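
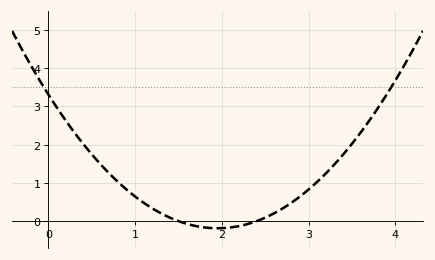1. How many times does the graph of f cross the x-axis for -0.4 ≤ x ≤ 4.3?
2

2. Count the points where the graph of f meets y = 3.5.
2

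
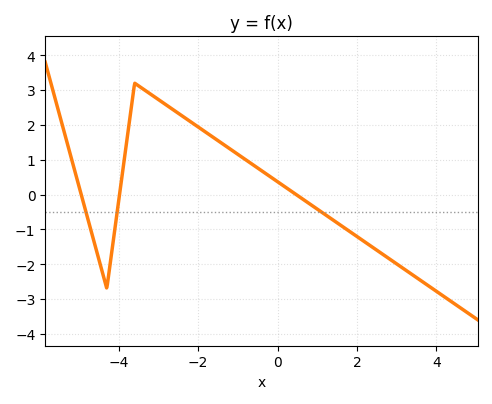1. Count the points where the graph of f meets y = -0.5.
3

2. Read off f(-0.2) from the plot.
0.526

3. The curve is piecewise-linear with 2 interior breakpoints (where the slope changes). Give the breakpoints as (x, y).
(-4.3, -2.7); (-3.6, 3.2)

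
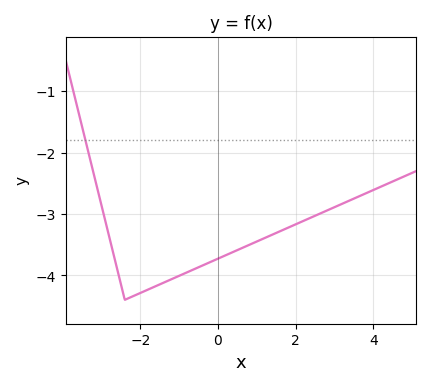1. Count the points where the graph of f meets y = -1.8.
1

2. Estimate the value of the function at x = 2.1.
-3.1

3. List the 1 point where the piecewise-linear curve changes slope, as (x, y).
(-2.4, -4.4)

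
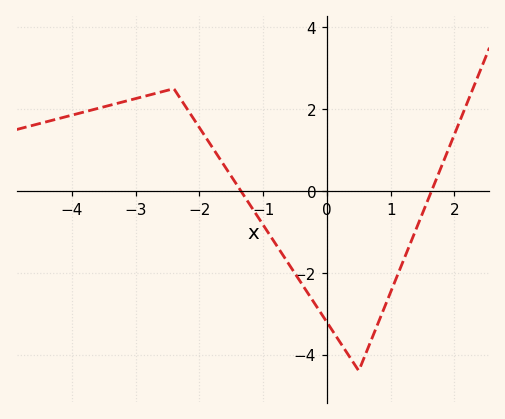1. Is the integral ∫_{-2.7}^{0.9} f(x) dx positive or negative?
negative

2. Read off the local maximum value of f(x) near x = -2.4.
2.5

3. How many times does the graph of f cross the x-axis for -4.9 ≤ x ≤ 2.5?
2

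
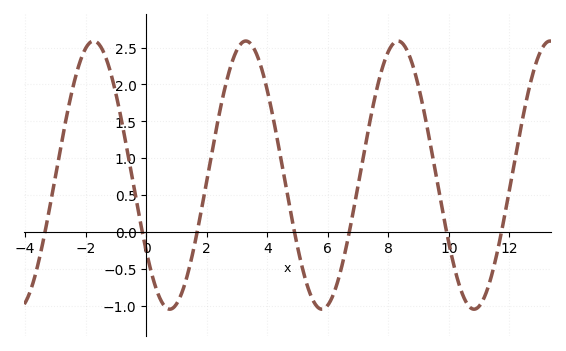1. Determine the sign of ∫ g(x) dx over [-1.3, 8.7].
positive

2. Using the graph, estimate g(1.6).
-0.15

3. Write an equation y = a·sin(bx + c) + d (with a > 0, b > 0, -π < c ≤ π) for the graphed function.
y = 1.82sin(1.2x - 2.5) + 0.77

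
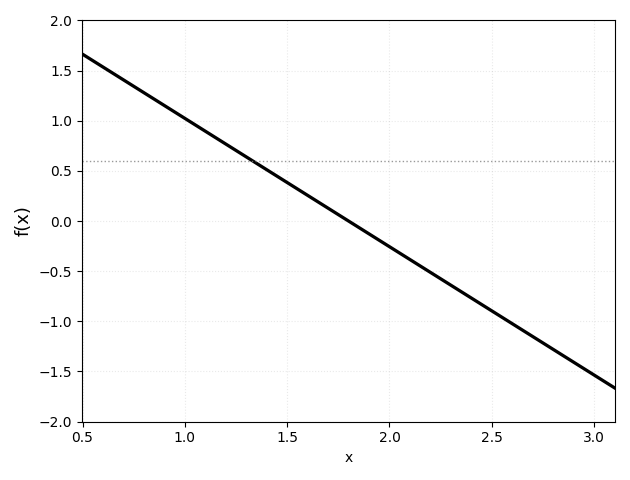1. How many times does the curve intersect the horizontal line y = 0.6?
1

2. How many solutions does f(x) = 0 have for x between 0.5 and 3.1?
1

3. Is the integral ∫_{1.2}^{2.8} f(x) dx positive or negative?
negative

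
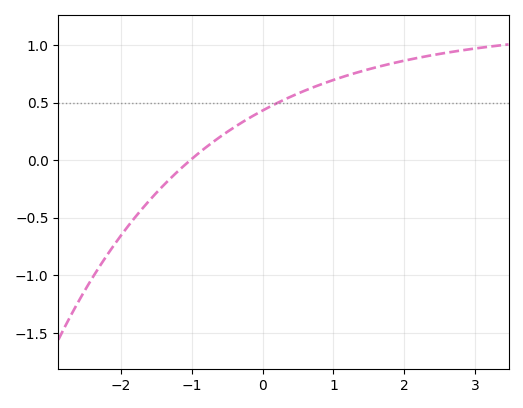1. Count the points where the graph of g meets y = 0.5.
1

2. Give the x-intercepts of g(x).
-1.02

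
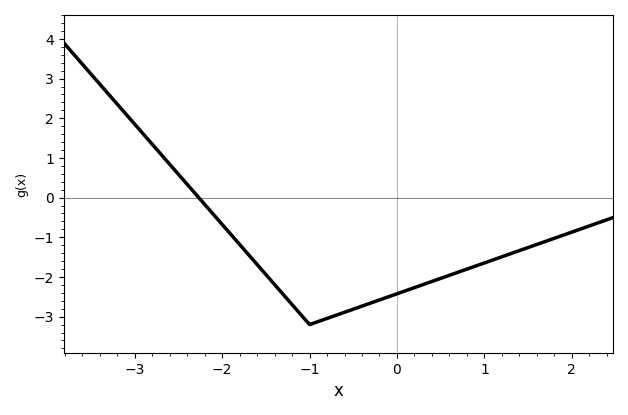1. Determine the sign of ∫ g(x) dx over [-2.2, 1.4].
negative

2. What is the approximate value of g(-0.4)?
-2.73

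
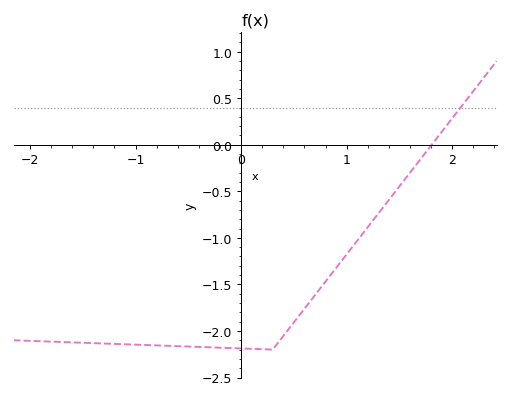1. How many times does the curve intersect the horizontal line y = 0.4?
1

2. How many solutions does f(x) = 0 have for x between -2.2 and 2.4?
1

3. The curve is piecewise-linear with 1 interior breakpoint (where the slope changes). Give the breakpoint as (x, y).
(0.3, -2.2)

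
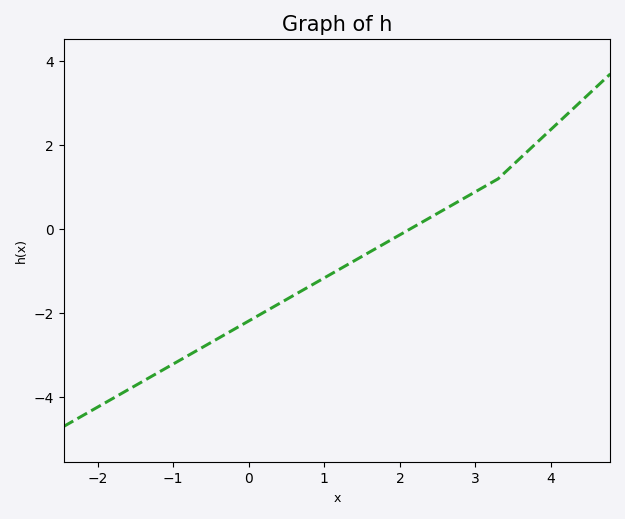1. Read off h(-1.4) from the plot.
-3.62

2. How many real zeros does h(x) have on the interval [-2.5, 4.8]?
1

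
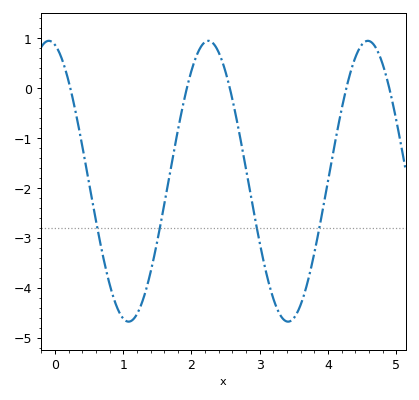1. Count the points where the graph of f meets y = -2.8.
4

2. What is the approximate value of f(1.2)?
-4.5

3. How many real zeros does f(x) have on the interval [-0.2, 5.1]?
5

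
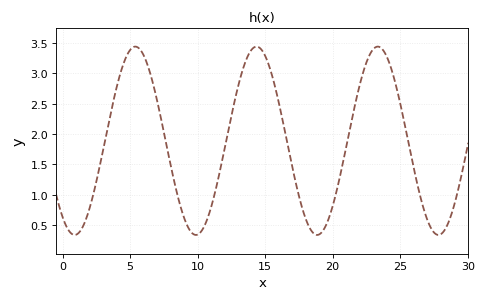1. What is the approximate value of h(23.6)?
3.41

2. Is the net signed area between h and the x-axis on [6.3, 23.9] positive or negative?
positive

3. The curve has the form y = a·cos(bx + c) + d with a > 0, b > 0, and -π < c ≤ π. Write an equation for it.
y = 1.55cos(0.7x + 2.51) + 1.89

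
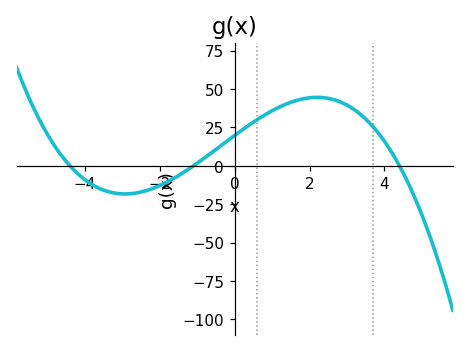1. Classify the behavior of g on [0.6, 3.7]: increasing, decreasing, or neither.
neither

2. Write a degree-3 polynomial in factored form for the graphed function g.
y = -0.93(x + 4.4)(x + 1.1)(x - 4.4)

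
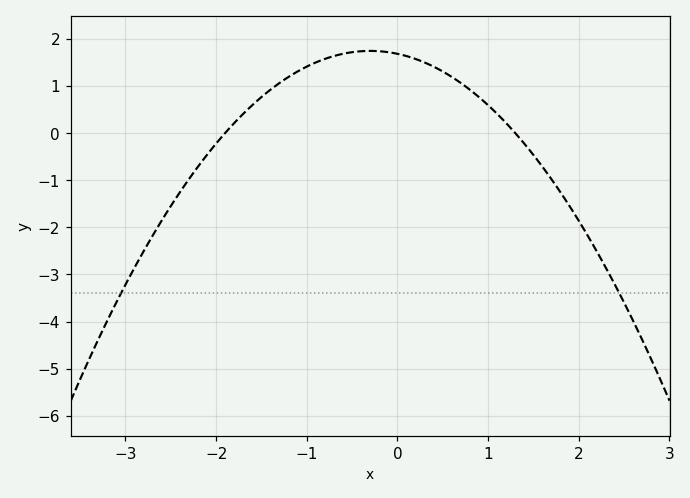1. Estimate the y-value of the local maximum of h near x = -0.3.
1.74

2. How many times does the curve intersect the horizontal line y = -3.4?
2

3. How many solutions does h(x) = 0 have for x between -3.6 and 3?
2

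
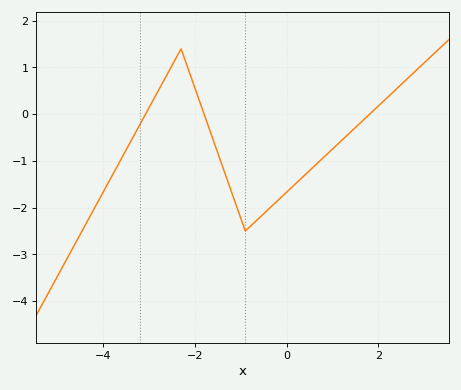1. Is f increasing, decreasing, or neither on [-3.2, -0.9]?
neither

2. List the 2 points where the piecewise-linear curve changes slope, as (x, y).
(-2.3, 1.4); (-0.9, -2.5)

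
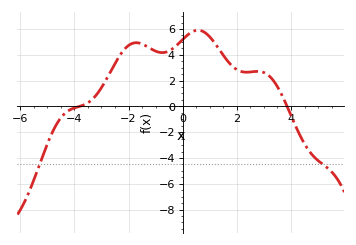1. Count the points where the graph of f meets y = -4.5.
2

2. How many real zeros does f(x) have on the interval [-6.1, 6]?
2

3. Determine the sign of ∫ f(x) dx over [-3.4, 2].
positive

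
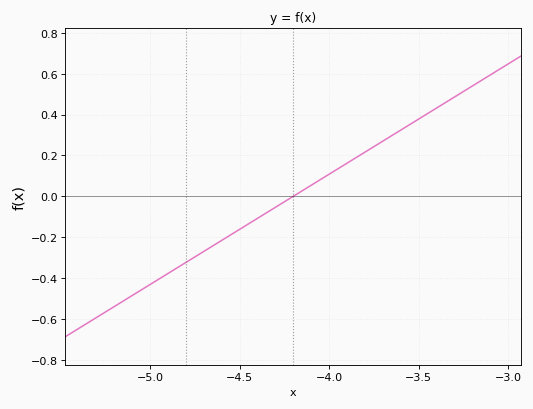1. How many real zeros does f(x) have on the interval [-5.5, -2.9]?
1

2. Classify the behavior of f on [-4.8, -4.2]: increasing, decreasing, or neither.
increasing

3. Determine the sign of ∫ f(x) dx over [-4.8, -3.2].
positive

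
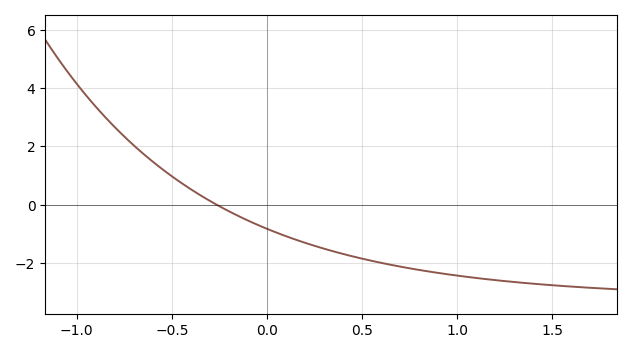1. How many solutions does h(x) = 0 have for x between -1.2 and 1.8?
1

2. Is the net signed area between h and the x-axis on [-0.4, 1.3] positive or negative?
negative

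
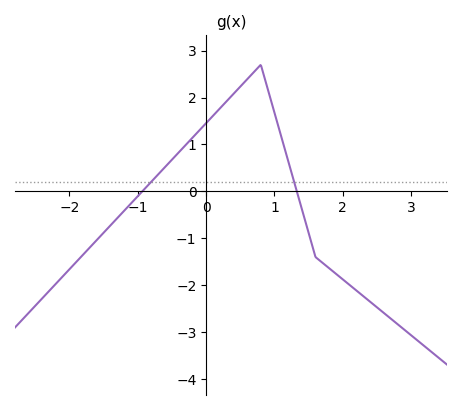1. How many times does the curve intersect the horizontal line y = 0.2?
2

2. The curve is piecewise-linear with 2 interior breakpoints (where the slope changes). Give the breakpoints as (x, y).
(0.8, 2.7); (1.6, -1.4)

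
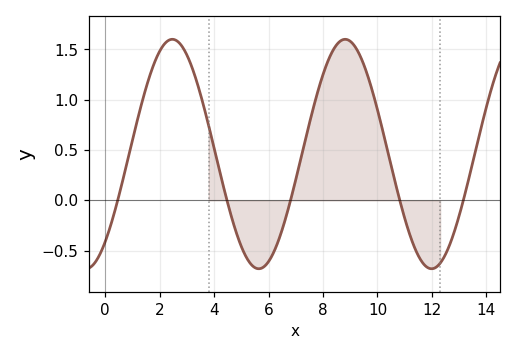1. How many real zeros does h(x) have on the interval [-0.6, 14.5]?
5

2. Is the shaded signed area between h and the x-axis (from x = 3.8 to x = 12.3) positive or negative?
positive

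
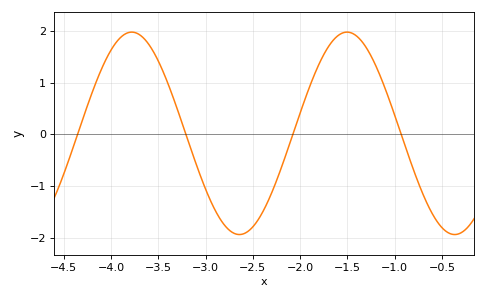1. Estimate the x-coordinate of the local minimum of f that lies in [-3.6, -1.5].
-2.64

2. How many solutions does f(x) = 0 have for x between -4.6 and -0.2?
4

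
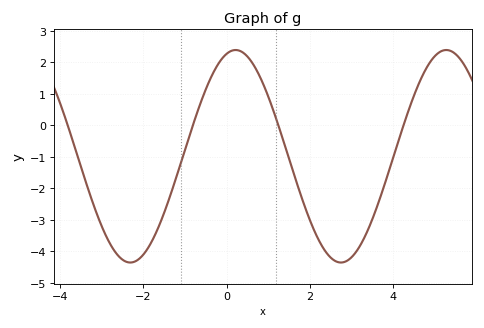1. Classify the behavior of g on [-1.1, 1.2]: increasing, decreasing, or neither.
neither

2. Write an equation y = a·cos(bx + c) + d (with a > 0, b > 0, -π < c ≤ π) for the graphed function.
y = 3.37cos(1.24x - 0.27) - 0.98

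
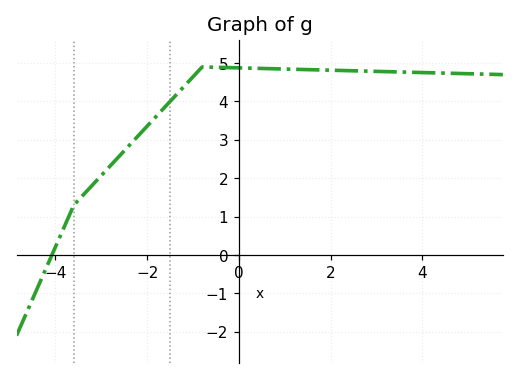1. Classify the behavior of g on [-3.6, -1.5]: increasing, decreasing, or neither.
increasing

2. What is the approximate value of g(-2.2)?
3.1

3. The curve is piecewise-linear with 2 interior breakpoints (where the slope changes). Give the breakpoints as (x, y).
(-3.6, 1.3); (-0.8, 4.9)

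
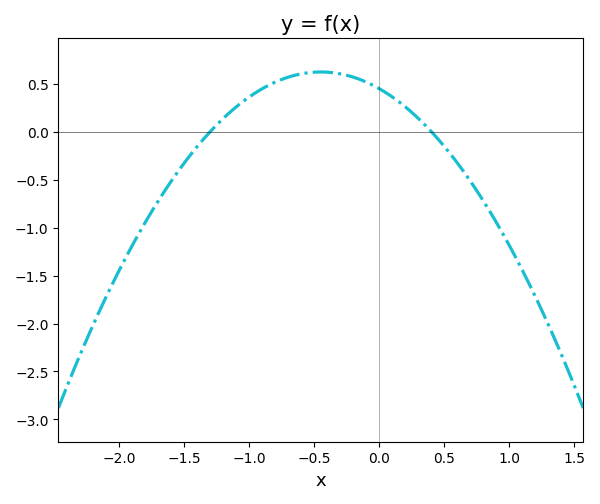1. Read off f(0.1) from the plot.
0.361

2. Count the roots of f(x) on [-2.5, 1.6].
2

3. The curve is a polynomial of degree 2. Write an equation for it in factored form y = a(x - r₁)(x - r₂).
y = -0.86(x + 1.3)(x - 0.4)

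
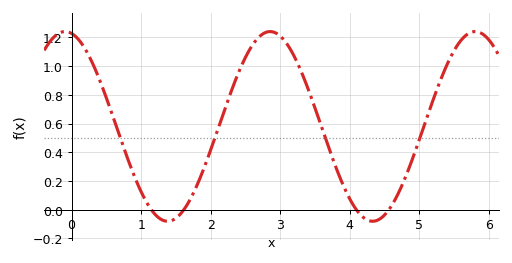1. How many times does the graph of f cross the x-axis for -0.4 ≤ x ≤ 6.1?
4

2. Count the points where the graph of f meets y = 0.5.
4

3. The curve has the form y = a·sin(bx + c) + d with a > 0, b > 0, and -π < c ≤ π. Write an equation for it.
y = 0.66sin(2.13x + 1.77) + 0.58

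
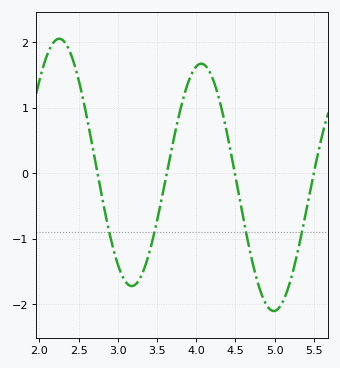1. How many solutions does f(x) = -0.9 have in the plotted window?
4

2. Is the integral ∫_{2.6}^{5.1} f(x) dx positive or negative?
negative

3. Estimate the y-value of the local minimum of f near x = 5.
-2.1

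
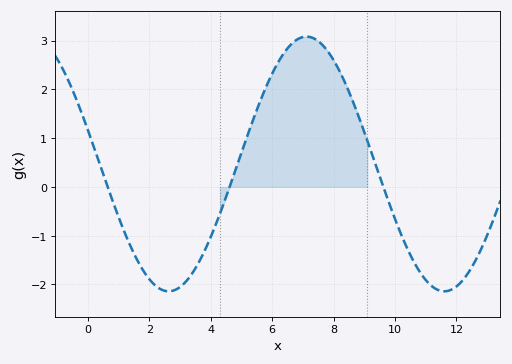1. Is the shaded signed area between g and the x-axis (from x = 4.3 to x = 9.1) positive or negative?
positive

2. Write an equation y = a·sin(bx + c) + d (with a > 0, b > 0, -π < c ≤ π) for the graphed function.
y = 2.61sin(0.7x + 2.9) + 0.47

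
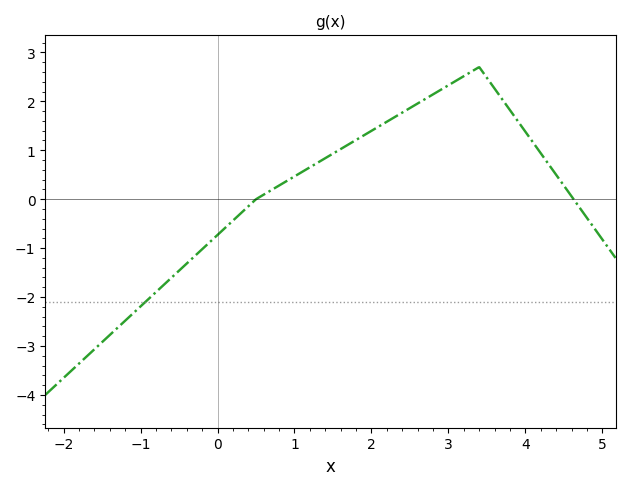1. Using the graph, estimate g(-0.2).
-1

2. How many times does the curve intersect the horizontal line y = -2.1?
1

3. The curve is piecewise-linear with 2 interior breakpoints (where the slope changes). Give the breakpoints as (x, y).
(0.5, 0); (3.4, 2.7)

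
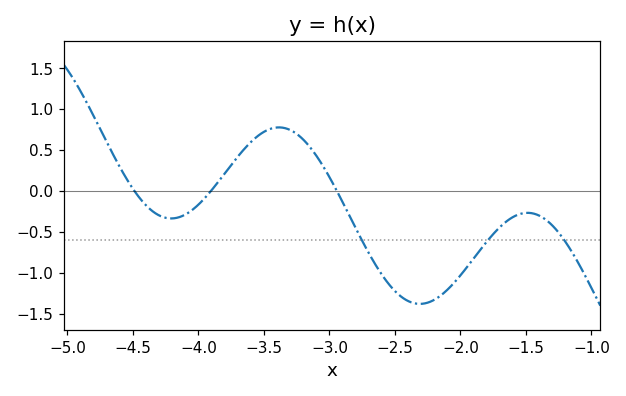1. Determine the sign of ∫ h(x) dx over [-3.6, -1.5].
negative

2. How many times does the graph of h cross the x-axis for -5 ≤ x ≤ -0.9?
3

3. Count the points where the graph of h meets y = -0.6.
3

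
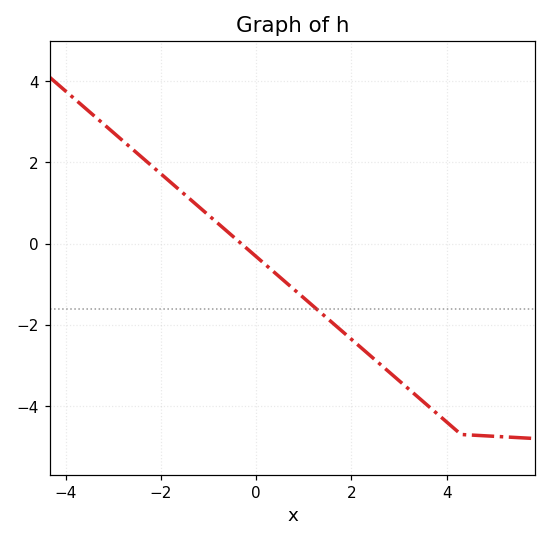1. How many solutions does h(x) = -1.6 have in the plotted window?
1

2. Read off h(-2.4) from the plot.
2.13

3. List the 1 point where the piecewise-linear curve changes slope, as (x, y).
(4.3, -4.7)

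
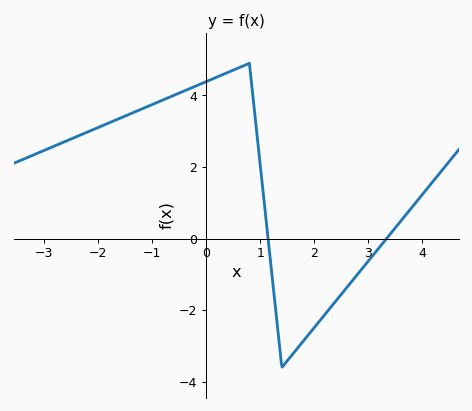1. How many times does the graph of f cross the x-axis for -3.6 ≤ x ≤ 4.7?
2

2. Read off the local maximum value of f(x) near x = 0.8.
4.9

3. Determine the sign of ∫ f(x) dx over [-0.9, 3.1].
positive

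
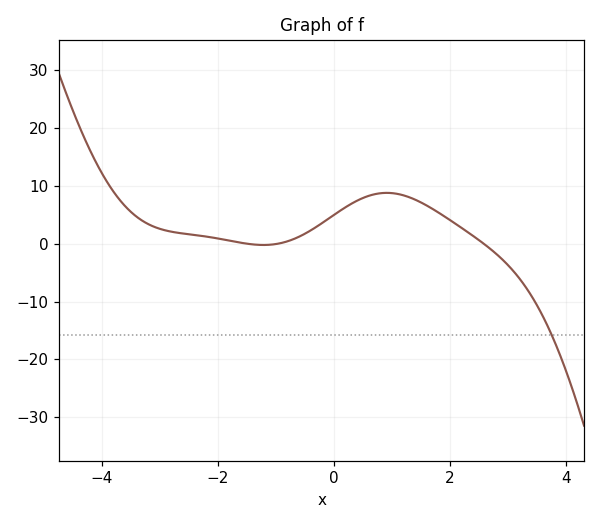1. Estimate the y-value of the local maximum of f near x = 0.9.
9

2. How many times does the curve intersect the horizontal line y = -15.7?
1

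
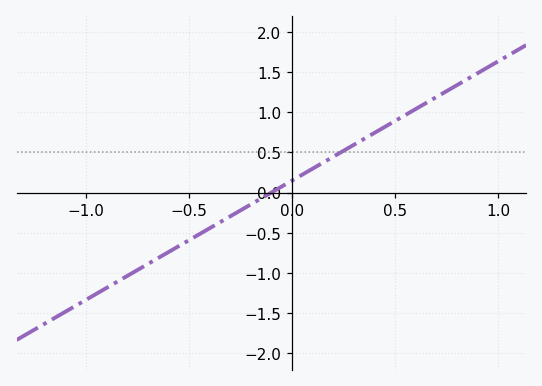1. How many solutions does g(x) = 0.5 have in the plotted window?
1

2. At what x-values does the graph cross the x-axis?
-0.1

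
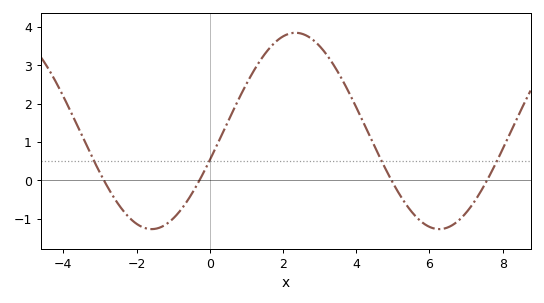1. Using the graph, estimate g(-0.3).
-0.03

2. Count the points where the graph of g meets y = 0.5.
4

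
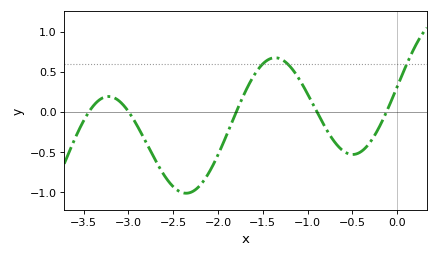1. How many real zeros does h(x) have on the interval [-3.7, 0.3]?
5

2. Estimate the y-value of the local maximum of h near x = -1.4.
0.65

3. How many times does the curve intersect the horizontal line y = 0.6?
3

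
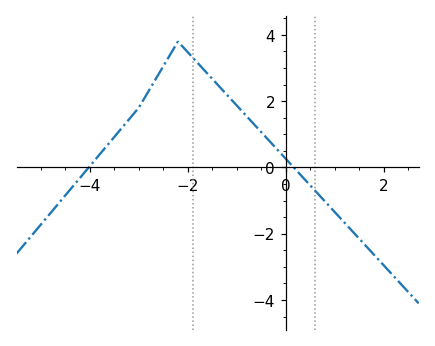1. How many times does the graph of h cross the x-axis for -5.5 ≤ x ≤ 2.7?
2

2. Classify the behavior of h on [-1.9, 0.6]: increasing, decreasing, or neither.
decreasing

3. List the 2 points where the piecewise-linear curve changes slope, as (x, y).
(-3, 1.8); (-2.2, 3.8)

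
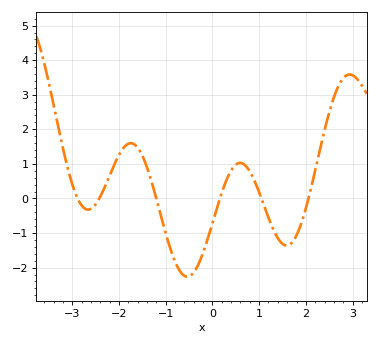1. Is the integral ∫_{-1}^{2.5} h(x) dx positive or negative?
negative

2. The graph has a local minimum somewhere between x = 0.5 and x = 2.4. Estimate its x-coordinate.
1.6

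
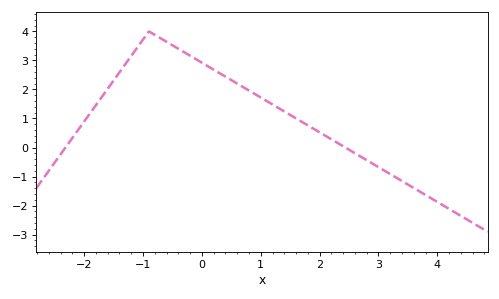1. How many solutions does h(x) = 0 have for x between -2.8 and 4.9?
2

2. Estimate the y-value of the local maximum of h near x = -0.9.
4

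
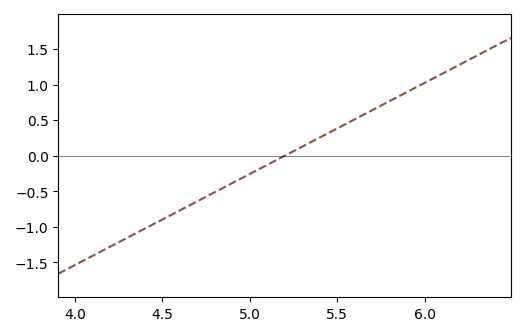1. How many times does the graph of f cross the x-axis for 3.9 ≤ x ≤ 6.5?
1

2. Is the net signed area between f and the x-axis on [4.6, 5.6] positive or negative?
negative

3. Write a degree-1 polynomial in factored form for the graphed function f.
y = 1.28(x - 5.2)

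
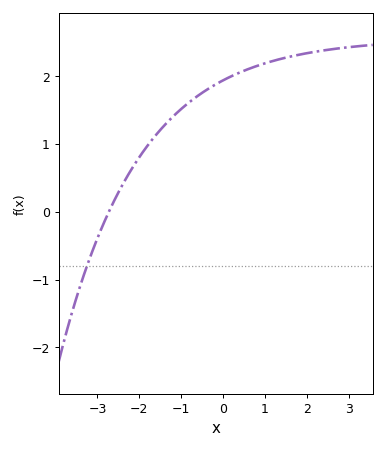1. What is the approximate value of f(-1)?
1.52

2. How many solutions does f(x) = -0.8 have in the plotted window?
1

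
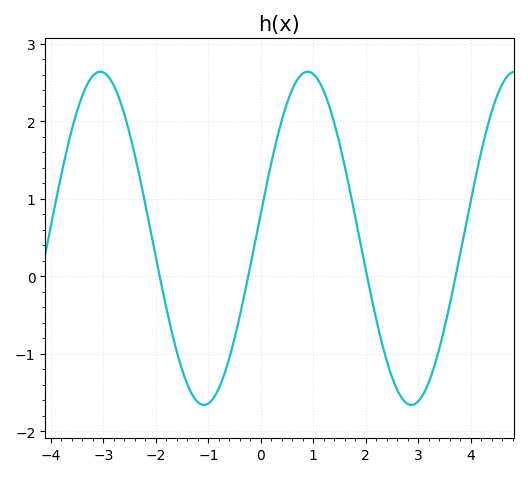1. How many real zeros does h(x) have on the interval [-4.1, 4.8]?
4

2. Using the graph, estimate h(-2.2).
0.929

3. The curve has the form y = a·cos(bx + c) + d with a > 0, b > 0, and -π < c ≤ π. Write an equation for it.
y = 2.15cos(1.59x - 1.42) + 0.49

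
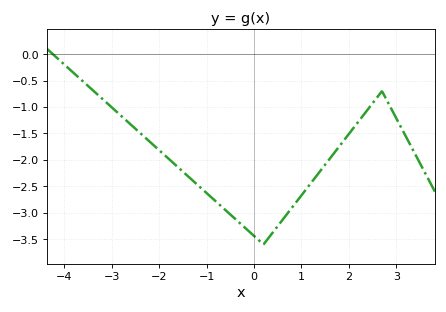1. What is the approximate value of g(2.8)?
-0.87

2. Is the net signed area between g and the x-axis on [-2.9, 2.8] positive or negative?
negative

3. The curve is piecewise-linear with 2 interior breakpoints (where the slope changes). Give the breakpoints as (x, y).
(0.2, -3.6); (2.7, -0.7)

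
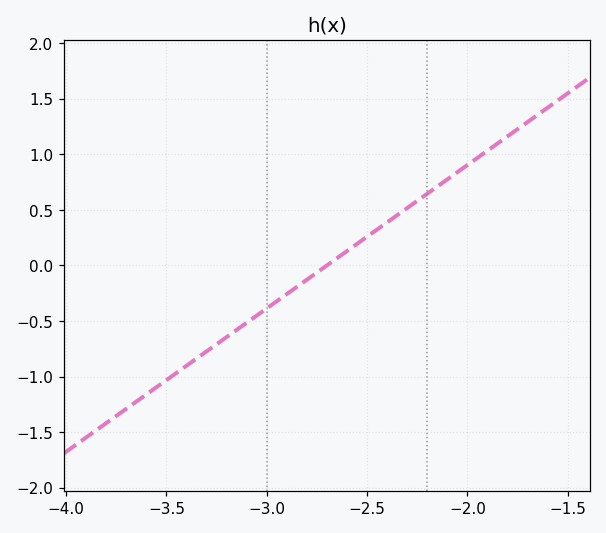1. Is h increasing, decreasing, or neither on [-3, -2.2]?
increasing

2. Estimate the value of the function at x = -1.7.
1.29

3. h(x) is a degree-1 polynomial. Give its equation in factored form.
y = 1.29(x + 2.7)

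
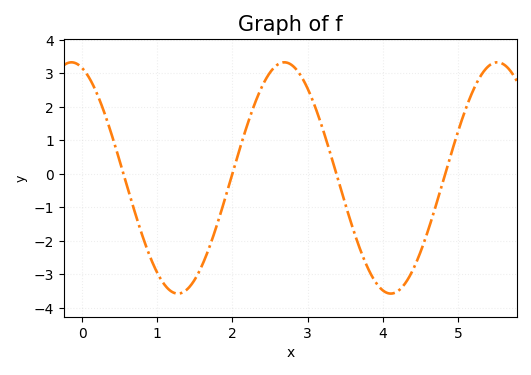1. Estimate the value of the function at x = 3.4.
-0.1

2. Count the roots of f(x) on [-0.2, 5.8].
4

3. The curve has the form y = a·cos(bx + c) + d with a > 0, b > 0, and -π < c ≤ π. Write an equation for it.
y = 3.45cos(2.2x + 0.31) - 0.12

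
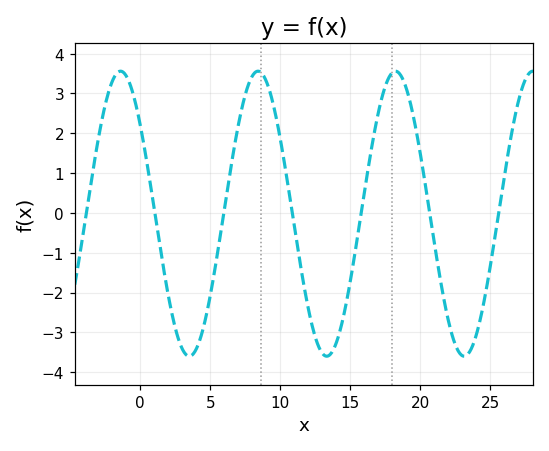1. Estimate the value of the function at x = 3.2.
-3.53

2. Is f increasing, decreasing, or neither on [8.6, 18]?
neither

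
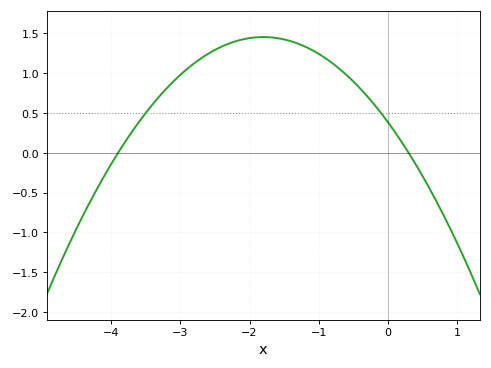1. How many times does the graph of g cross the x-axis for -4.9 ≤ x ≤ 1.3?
2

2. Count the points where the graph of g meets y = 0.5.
2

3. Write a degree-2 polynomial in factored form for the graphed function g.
y = -0.33(x + 3.9)(x - 0.3)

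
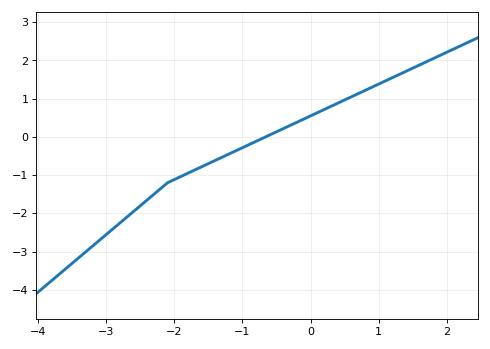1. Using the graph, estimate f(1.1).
1.47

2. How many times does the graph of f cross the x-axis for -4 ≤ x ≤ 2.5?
1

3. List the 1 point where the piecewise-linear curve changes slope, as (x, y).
(-2.1, -1.2)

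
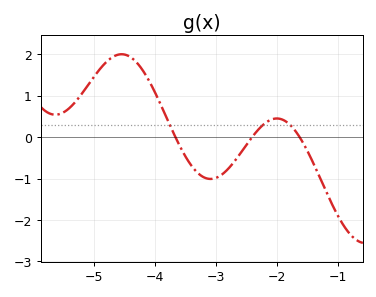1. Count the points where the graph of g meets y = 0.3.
3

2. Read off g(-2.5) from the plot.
-0.187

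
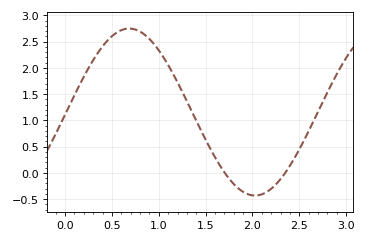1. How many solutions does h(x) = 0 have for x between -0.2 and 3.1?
2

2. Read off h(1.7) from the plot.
0.012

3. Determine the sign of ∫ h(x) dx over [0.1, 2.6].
positive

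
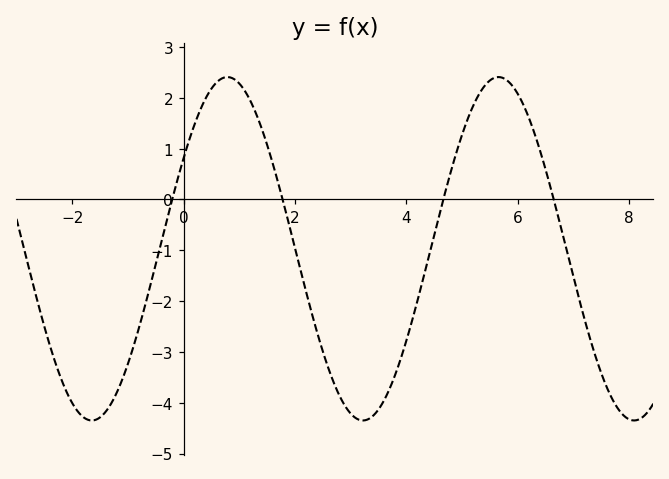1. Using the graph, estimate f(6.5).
0.6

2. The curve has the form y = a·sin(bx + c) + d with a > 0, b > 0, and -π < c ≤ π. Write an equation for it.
y = 3.38sin(1.3x + 0.56) - 0.97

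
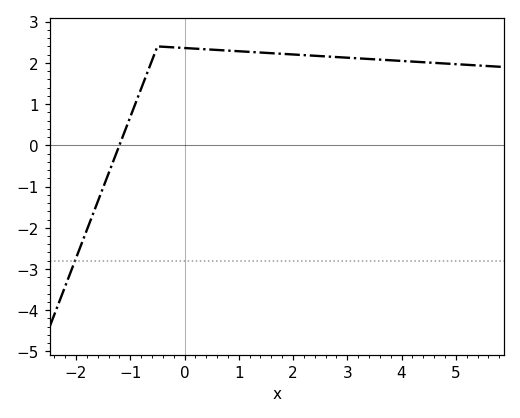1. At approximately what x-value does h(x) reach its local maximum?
-0.496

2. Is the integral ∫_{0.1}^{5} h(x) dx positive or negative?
positive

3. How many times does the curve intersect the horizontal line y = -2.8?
1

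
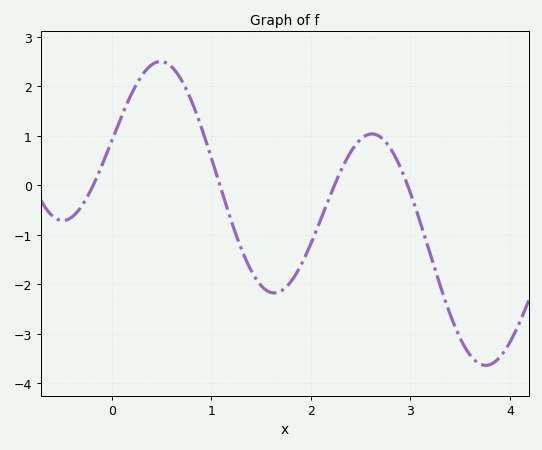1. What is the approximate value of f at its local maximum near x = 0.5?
2.5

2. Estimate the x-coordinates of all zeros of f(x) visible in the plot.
-0.186, 1.09, 2.24, 2.97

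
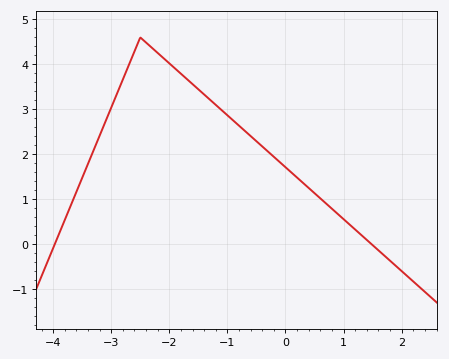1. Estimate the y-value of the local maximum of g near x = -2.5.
4.6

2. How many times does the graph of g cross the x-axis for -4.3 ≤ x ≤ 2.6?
2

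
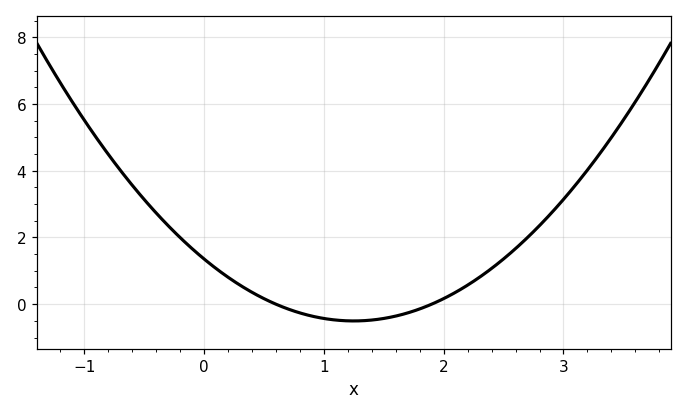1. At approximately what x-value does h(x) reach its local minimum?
1.2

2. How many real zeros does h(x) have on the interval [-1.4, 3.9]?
2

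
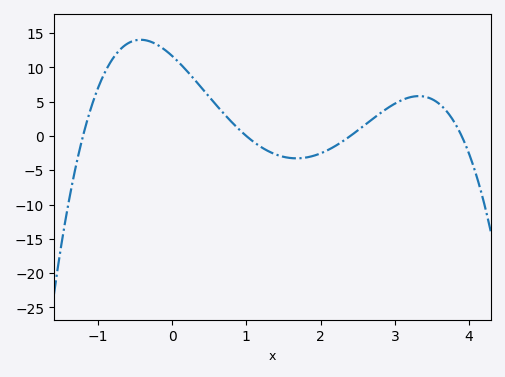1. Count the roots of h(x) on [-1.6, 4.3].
4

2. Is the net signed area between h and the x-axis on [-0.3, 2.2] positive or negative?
positive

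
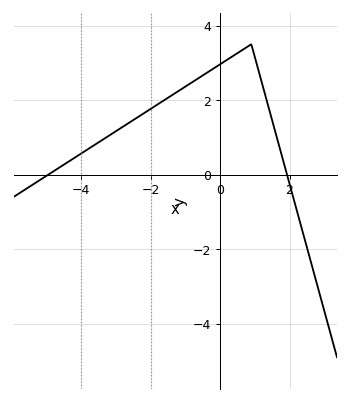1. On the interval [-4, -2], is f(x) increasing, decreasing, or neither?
increasing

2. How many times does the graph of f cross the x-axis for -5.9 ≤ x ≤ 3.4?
2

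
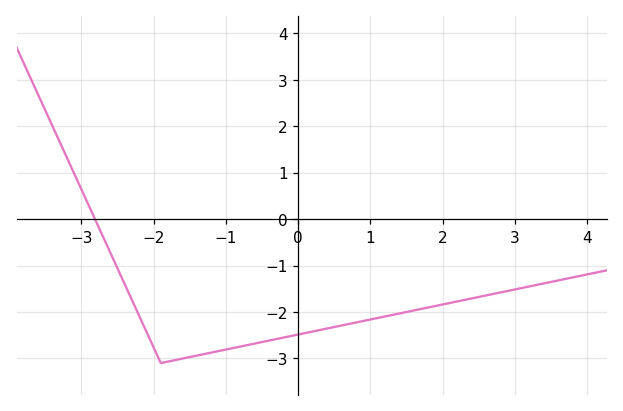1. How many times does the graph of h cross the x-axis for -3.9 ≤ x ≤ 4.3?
1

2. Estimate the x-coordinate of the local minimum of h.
-1.9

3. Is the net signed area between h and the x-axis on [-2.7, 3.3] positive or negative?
negative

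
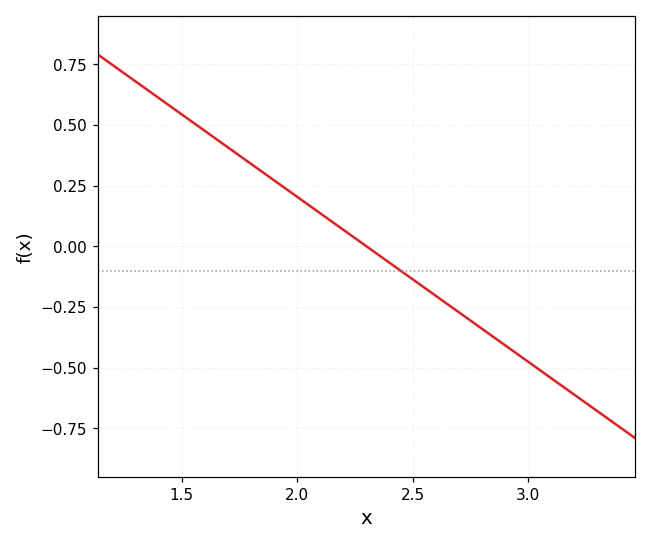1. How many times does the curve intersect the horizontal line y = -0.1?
1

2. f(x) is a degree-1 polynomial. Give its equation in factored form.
y = -0.68(x - 2.3)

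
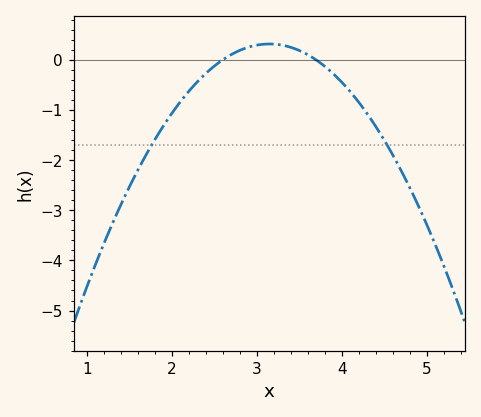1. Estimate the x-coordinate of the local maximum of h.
3.1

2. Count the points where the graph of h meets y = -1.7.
2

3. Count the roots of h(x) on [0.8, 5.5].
2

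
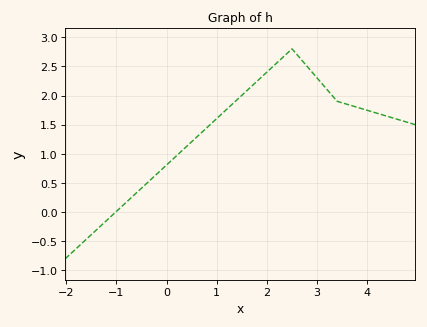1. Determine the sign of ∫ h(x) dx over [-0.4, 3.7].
positive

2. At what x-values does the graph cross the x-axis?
-1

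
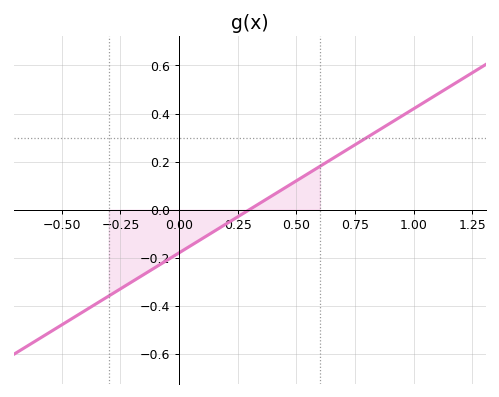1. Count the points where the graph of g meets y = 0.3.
1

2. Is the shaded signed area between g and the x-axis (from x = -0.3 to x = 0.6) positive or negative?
negative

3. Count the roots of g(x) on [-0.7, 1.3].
1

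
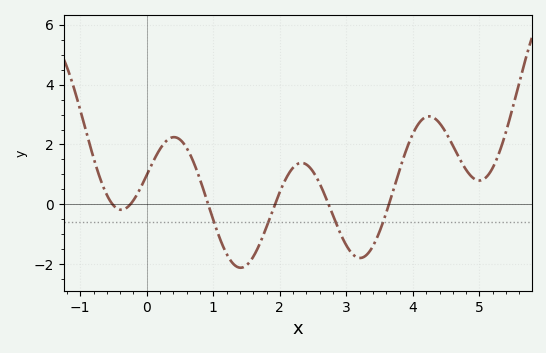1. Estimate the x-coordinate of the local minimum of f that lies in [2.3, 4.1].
3.2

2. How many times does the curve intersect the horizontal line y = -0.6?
4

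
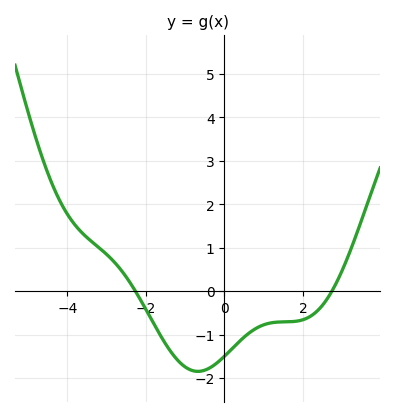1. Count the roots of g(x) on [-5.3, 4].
2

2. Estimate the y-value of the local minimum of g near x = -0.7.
-1.84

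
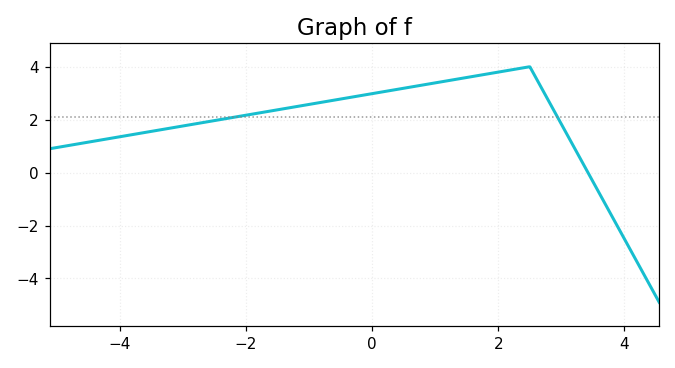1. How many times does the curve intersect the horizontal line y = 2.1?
2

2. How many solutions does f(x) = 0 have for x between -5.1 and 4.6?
1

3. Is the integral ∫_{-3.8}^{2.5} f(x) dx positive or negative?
positive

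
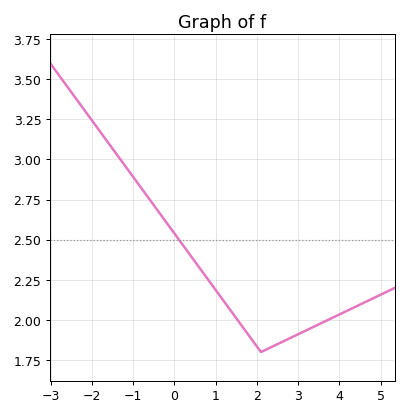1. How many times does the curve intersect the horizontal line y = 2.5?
1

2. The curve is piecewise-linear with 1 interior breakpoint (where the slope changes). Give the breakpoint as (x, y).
(2.1, 1.8)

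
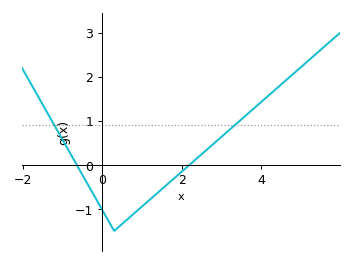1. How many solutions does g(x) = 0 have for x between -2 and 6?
2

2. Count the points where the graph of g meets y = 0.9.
2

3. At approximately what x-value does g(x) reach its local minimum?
0.299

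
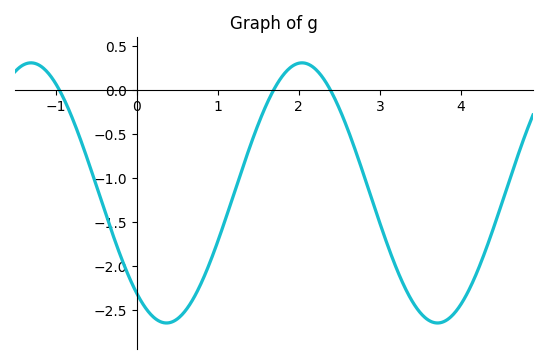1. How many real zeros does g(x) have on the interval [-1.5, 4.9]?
3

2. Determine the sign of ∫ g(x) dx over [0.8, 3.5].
negative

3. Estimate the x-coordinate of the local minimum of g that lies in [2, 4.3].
3.7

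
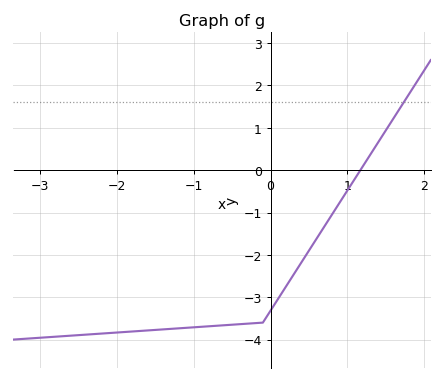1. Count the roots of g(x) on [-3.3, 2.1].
1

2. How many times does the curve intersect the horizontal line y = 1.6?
1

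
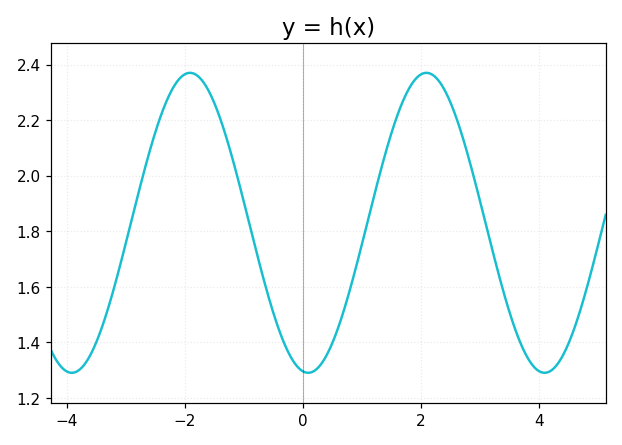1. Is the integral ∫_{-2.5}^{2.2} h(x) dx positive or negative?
positive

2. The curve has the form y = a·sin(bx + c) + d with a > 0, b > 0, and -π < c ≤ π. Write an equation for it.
y = 0.54sin(1.6x - 1.7) + 1.83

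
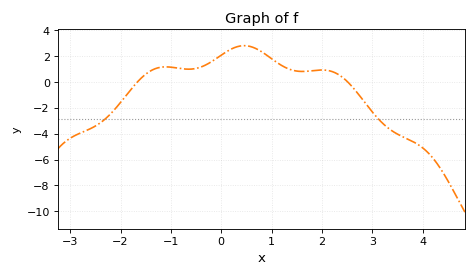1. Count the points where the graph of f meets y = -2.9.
2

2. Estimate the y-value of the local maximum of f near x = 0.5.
2.8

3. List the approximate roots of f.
-1.6, 2.6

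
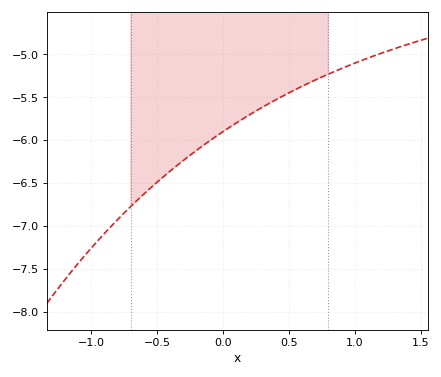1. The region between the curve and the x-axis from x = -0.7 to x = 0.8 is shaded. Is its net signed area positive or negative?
negative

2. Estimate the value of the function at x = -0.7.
-6.77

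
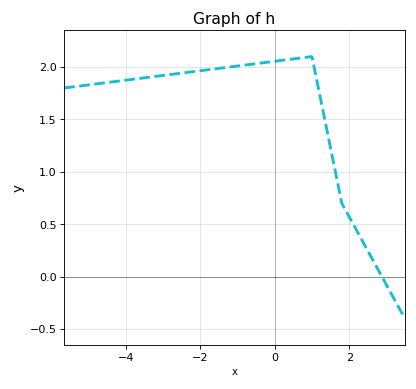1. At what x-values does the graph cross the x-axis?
2.8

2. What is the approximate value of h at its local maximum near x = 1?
2.1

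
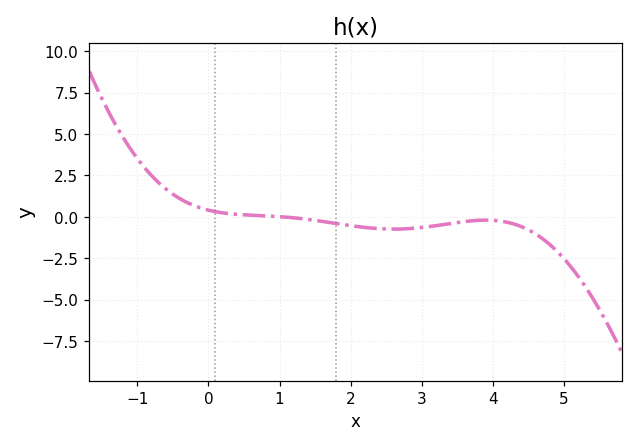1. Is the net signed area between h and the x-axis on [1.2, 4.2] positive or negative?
negative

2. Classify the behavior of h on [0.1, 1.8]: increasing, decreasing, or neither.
decreasing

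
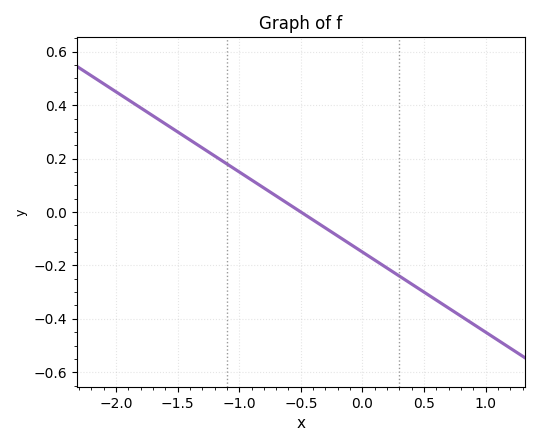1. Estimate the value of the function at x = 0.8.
-0.39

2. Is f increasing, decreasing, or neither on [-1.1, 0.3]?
decreasing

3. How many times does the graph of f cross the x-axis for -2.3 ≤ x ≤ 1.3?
1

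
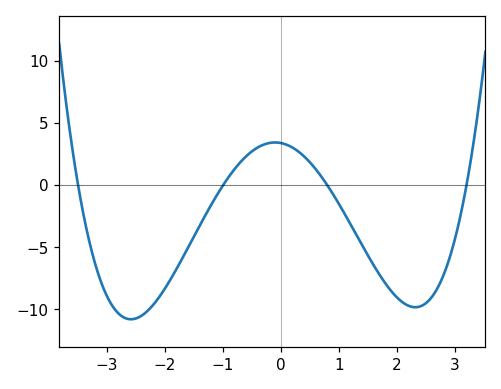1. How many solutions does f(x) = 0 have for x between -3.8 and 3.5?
4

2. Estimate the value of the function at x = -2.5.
-10.7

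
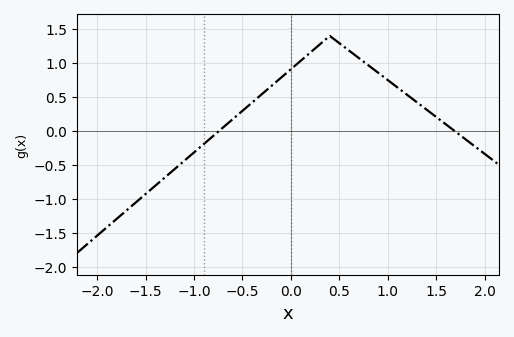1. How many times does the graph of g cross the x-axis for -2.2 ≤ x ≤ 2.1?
2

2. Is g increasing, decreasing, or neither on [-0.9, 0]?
increasing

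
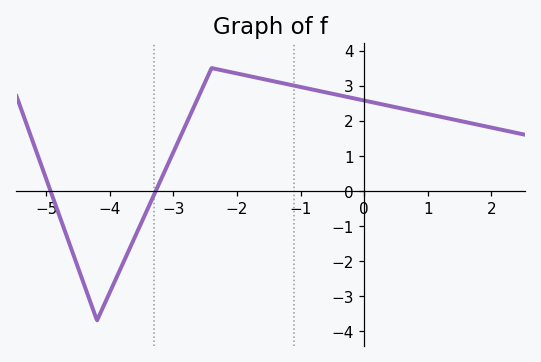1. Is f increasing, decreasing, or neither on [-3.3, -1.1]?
neither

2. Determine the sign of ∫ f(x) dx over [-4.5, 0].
positive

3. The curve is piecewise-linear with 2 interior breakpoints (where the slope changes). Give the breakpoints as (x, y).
(-4.2, -3.7); (-2.4, 3.5)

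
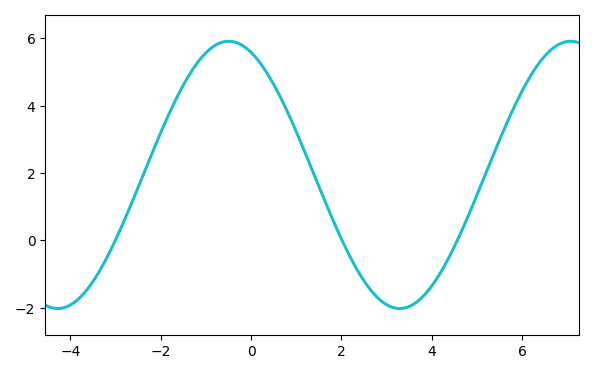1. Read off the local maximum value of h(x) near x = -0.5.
6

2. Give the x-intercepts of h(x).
-3, 2, 4.6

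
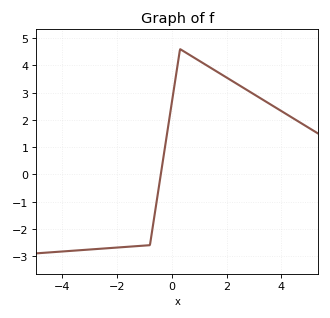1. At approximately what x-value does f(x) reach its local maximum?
0.303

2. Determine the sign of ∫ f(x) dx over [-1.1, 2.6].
positive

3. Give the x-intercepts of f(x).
-0.403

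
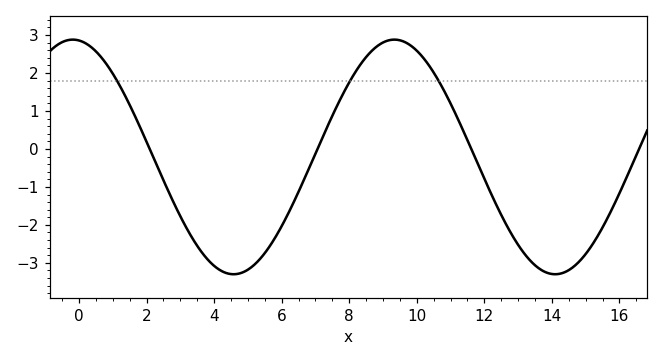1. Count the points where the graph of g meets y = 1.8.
3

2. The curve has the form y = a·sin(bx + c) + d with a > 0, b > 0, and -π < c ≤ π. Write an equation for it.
y = 3.09sin(0.66x + 1.69) - 0.21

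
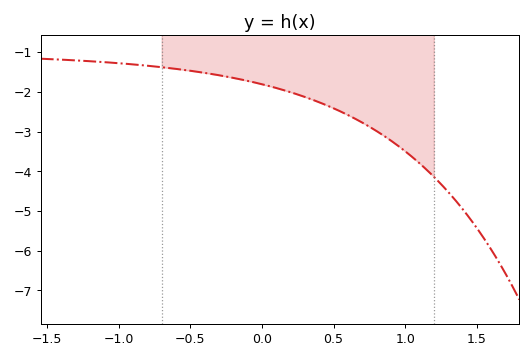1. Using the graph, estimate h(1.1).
-3.8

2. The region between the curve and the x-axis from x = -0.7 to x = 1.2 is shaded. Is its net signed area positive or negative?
negative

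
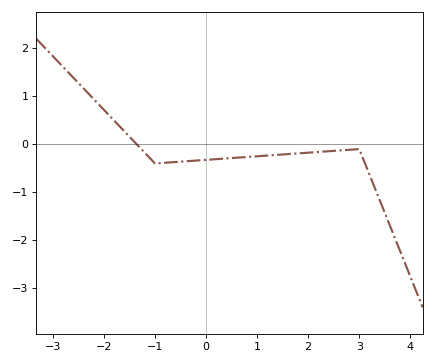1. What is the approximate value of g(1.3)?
-0.2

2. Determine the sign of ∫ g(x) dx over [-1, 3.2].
negative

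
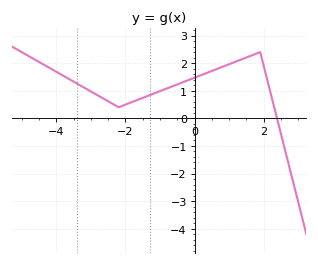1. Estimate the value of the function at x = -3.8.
1.54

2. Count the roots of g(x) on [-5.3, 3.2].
1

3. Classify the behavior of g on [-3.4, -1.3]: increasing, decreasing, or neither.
neither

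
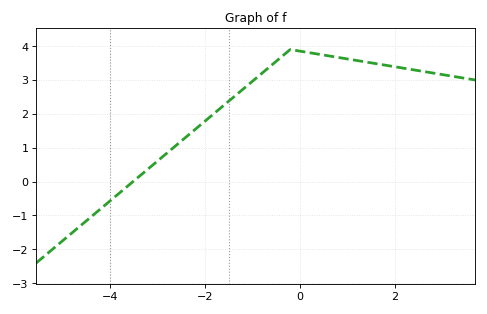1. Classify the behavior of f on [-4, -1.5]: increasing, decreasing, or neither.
increasing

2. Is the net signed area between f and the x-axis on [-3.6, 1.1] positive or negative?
positive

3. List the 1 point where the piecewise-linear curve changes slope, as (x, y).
(-0.2, 3.9)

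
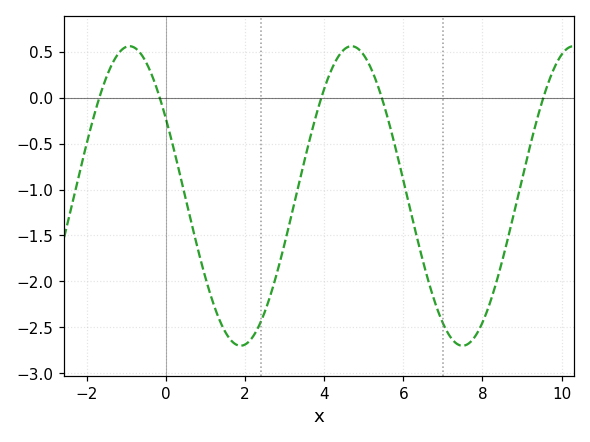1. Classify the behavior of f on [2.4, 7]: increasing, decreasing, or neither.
neither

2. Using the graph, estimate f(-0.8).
0.546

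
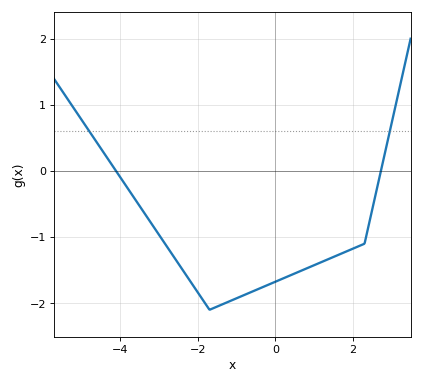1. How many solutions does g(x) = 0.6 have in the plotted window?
2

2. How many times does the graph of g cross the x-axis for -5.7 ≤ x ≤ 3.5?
2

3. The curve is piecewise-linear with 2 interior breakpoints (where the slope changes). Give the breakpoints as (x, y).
(-1.7, -2.1); (2.3, -1.1)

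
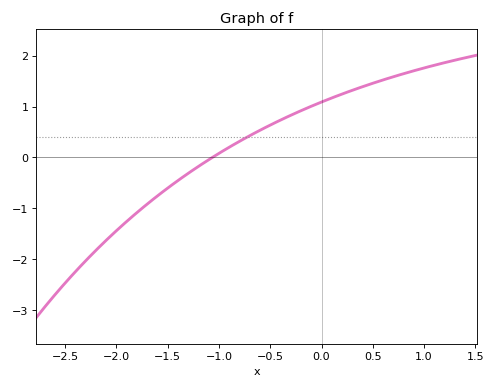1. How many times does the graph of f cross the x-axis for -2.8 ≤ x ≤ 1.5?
1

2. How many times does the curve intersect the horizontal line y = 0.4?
1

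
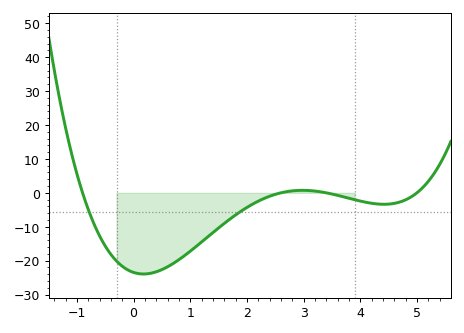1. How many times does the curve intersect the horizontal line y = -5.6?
2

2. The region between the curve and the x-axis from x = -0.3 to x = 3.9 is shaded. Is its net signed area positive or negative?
negative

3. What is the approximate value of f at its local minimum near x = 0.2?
-24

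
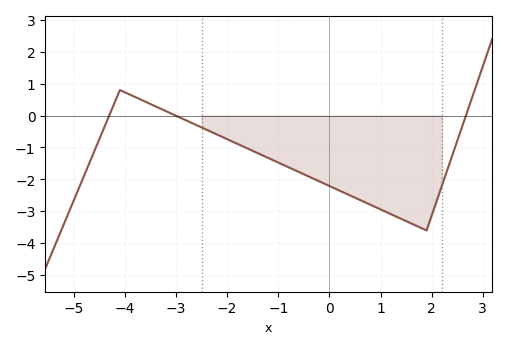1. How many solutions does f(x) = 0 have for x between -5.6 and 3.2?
3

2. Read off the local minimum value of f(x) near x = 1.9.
-3.6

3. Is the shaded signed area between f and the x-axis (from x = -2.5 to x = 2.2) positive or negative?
negative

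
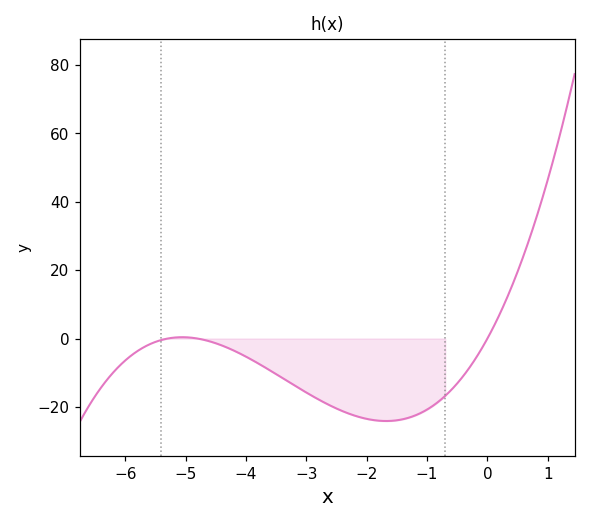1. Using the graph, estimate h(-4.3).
-2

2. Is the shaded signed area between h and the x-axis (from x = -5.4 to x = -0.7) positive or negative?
negative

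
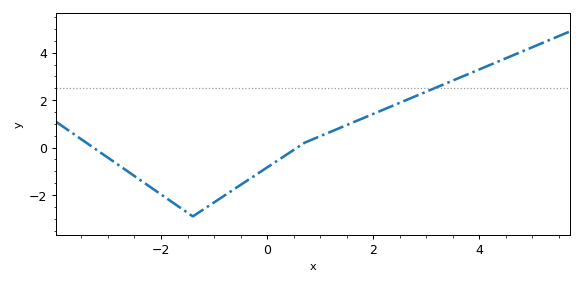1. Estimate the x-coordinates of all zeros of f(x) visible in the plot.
-3.2, 0.6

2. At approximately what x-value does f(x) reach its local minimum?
-1.4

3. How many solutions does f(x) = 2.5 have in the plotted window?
1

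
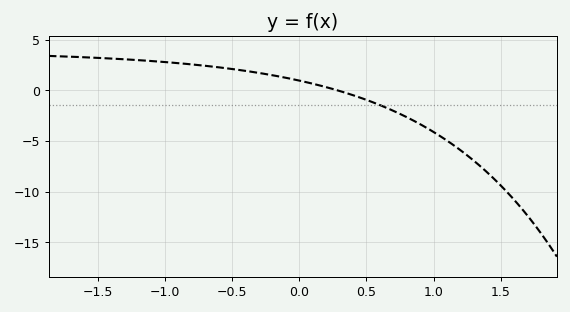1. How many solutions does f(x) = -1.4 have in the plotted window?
1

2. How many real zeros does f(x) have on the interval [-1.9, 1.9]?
1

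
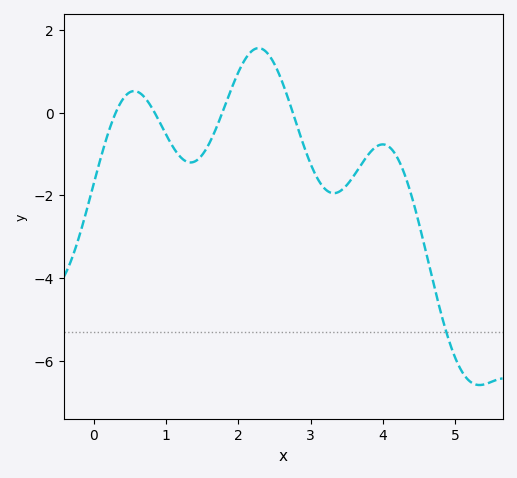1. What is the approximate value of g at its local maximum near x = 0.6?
0.6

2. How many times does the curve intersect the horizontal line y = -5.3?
1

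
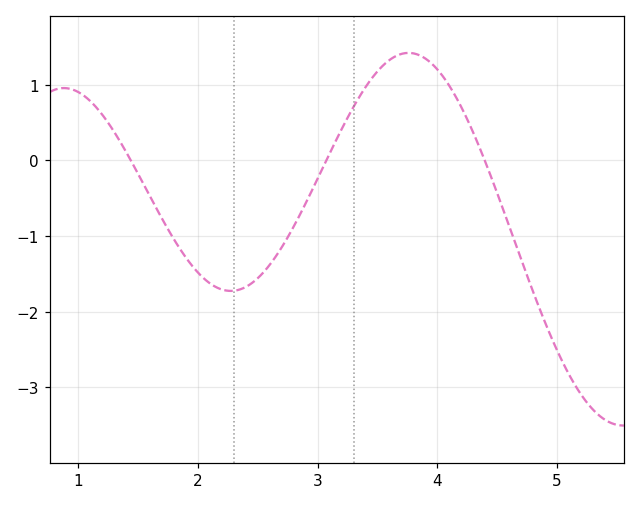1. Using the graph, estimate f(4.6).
-0.869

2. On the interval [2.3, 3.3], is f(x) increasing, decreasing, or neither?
increasing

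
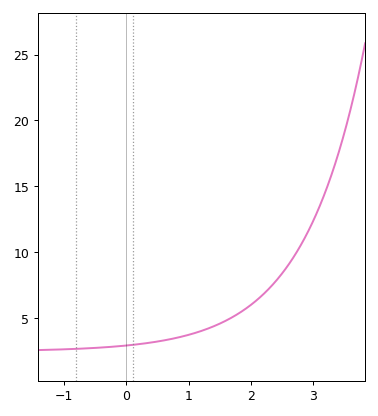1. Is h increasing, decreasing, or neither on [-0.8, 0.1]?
increasing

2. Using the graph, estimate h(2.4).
7.78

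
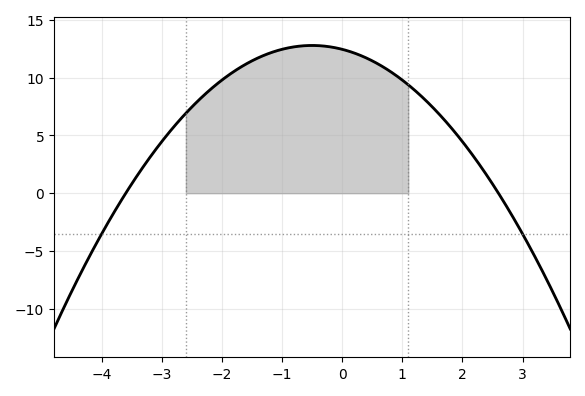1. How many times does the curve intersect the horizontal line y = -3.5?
2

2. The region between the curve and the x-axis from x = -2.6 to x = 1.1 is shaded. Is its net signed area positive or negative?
positive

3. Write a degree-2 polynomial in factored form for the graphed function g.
y = -1.33(x + 3.6)(x - 2.6)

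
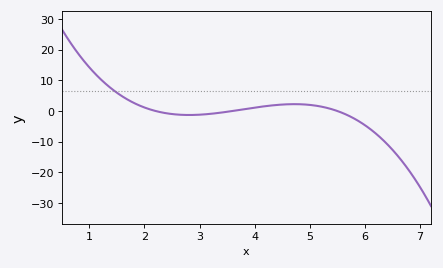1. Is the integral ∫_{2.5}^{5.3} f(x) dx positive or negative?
positive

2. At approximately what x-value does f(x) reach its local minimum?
2.8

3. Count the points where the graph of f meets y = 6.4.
1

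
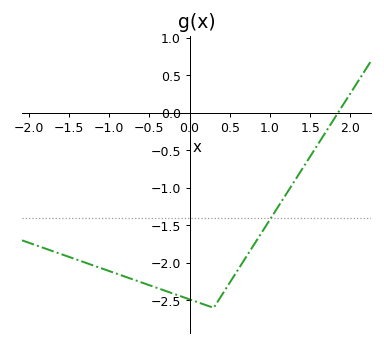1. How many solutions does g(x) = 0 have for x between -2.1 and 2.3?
1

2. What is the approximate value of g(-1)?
-2.11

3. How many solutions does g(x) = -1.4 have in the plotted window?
1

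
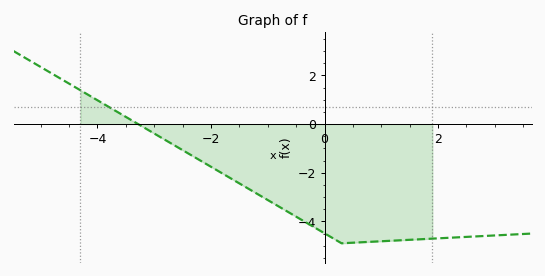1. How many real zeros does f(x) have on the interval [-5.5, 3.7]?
1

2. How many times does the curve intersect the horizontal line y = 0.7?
1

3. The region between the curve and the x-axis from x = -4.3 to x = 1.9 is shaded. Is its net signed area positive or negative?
negative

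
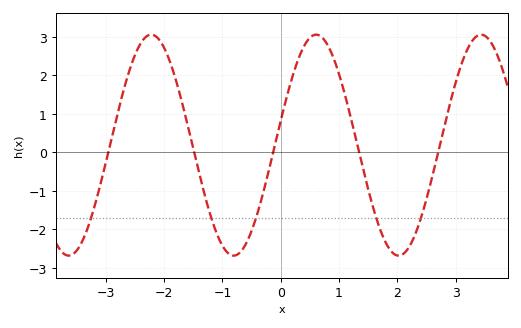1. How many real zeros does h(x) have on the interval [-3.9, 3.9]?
5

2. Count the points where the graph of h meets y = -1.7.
5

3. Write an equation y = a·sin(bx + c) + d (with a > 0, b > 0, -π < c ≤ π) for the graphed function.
y = 2.87sin(2.2x + 0.22) + 0.18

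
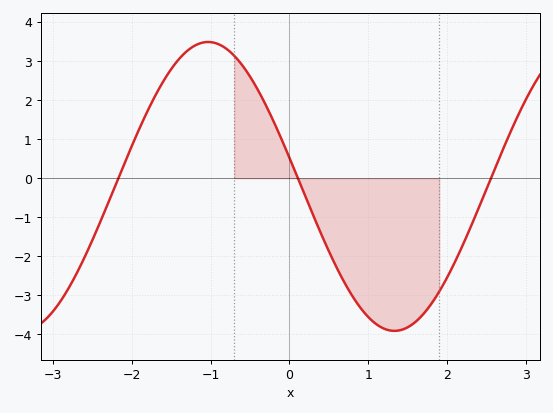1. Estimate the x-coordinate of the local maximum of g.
-1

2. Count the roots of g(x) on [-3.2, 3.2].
3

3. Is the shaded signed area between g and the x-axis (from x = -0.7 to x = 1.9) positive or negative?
negative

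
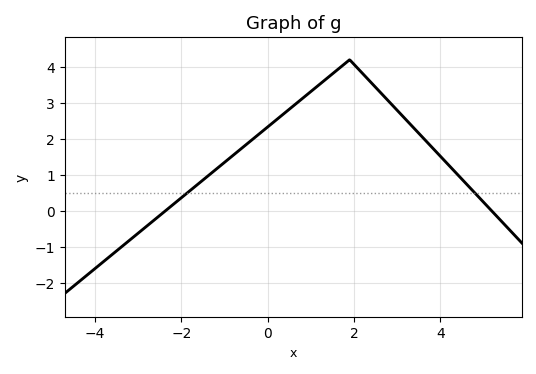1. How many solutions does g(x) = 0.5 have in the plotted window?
2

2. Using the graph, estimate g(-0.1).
2.23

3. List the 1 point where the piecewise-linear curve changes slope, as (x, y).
(1.9, 4.2)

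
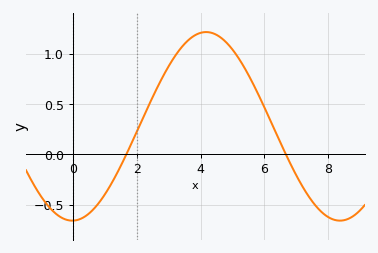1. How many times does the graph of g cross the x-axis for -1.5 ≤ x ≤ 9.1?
2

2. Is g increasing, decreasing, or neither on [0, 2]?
increasing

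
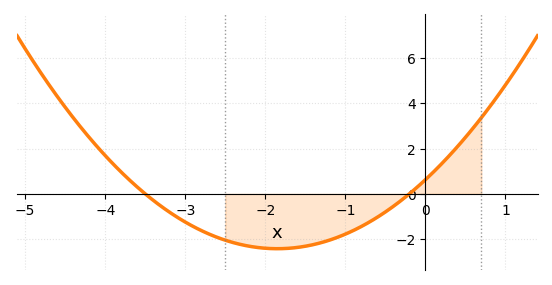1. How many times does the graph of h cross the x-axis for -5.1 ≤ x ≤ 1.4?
2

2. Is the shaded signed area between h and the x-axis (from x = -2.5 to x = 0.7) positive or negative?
negative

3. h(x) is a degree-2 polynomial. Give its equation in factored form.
y = 0.89(x + 3.5)(x + 0.2)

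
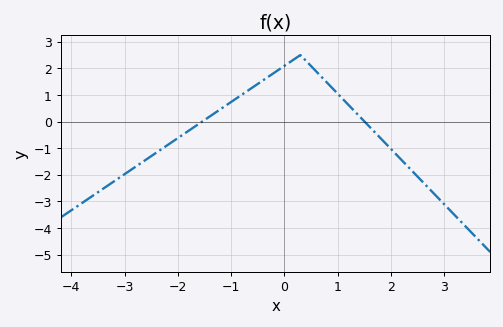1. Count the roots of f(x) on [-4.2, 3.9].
2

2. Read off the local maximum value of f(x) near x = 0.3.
2.5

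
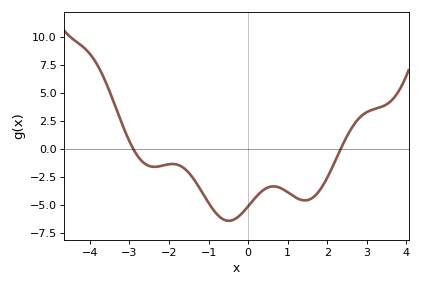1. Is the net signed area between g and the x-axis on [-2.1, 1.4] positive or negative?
negative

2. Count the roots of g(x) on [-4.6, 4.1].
2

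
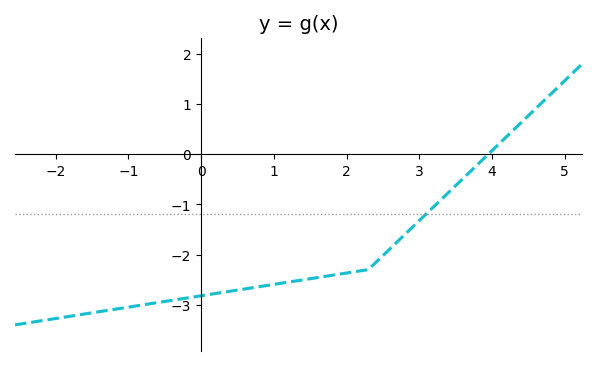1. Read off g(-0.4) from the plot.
-2.91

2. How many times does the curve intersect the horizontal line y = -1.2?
1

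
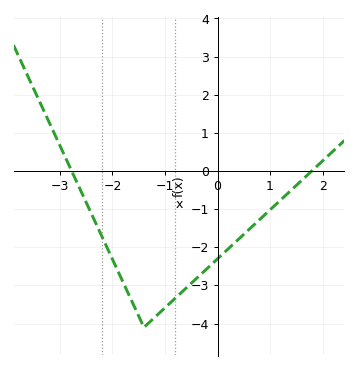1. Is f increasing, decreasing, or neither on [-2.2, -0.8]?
neither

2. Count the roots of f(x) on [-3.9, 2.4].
2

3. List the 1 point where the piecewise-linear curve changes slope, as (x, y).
(-1.4, -4.1)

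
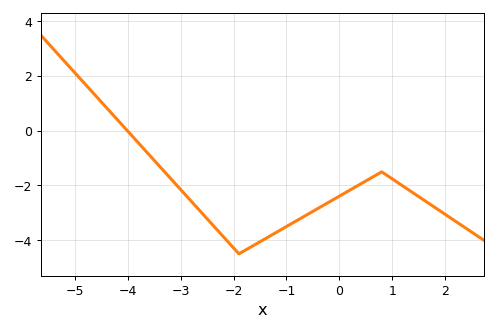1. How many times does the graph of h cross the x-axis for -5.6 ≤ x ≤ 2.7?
1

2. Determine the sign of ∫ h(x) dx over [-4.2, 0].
negative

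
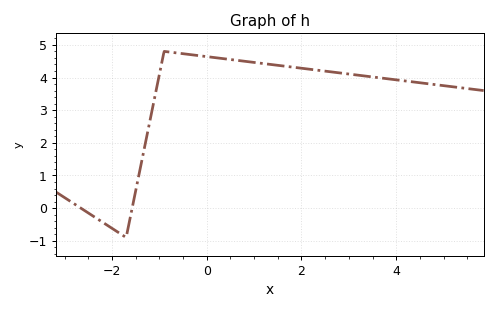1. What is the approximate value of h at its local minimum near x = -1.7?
-0.9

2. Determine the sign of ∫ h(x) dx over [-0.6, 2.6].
positive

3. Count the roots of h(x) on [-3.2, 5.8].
2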